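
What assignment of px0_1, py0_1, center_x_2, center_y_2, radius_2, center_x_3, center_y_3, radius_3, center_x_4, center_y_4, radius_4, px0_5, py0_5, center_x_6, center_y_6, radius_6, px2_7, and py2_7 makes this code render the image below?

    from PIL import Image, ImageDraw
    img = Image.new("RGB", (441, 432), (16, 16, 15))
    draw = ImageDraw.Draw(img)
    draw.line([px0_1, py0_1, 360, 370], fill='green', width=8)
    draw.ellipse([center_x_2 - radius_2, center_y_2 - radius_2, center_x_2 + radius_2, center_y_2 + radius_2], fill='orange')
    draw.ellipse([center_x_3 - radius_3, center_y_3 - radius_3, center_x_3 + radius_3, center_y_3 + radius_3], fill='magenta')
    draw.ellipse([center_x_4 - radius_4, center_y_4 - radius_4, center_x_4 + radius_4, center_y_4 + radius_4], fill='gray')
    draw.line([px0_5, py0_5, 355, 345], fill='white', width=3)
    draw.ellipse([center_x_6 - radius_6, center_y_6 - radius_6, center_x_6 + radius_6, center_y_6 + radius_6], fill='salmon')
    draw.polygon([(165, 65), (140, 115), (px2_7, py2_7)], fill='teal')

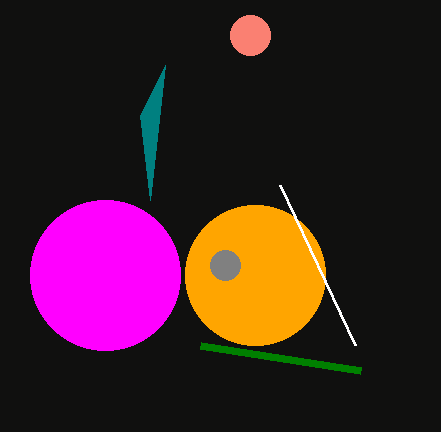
px0_1 = 200, py0_1 = 345, center_x_2 = 255, center_y_2 = 275, radius_2 = 70, center_x_3 = 105, center_y_3 = 275, radius_3 = 75, center_x_4 = 225, center_y_4 = 265, radius_4 = 15, px0_5 = 280, py0_5 = 185, center_x_6 = 250, center_y_6 = 35, radius_6 = 20, px2_7 = 150, py2_7 = 200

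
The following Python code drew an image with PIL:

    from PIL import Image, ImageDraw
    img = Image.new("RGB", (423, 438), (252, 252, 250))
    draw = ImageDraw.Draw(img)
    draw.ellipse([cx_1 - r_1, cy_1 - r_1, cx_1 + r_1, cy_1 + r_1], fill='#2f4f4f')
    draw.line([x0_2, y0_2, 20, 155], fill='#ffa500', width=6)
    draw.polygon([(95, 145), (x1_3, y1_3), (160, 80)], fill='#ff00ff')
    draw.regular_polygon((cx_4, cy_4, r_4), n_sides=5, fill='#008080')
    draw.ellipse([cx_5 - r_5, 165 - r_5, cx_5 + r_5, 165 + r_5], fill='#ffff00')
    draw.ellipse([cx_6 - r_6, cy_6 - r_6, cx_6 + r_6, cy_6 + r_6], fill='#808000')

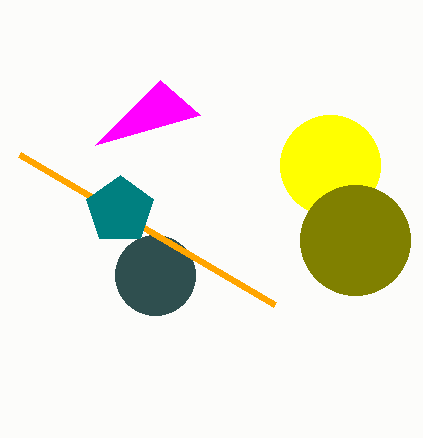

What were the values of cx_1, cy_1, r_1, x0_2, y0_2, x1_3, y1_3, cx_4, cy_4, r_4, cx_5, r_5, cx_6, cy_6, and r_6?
cx_1 = 155, cy_1 = 275, r_1 = 40, x0_2 = 275, y0_2 = 305, x1_3 = 200, y1_3 = 115, cx_4 = 120, cy_4 = 210, r_4 = 35, cx_5 = 330, r_5 = 50, cx_6 = 355, cy_6 = 240, r_6 = 55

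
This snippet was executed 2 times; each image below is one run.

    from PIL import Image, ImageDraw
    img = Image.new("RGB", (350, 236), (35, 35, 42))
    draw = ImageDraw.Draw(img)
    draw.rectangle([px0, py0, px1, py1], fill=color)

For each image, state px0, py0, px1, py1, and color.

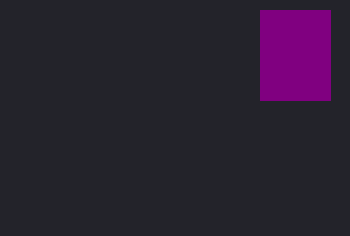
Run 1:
px0 = 260, py0 = 10, px1 = 330, py1 = 100, color = 'purple'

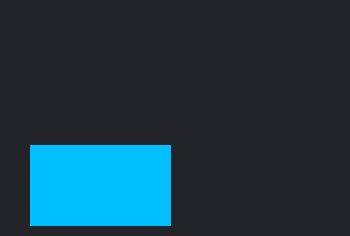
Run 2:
px0 = 30; py0 = 145; px1 = 170; py1 = 225; color = 'deepskyblue'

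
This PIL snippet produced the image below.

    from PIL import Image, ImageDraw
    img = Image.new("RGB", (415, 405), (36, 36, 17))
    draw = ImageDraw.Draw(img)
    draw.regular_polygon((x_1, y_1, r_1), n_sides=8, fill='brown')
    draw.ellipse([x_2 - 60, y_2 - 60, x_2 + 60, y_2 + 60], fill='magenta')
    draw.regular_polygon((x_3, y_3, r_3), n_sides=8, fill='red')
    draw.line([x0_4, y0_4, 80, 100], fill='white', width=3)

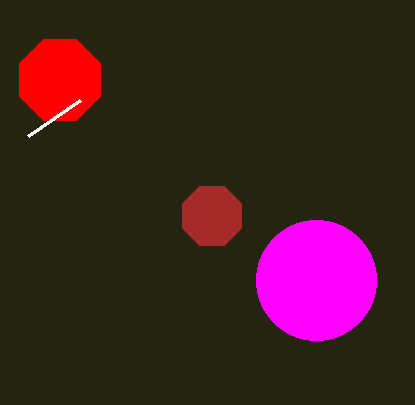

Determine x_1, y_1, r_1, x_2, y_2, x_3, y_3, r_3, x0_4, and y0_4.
x_1 = 212; y_1 = 216; r_1 = 32; x_2 = 316; y_2 = 280; x_3 = 60; y_3 = 80; r_3 = 44; x0_4 = 28; y0_4 = 136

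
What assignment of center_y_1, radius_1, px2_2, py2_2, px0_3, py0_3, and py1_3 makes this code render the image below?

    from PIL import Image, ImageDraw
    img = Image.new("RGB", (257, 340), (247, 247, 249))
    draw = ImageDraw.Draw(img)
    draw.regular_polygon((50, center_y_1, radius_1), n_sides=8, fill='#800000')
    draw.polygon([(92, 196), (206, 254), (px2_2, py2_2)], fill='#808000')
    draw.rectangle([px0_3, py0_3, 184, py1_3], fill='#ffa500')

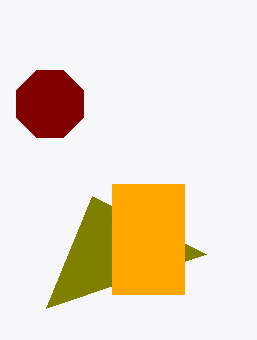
center_y_1 = 104
radius_1 = 36
px2_2 = 46
py2_2 = 308
px0_3 = 112
py0_3 = 184
py1_3 = 294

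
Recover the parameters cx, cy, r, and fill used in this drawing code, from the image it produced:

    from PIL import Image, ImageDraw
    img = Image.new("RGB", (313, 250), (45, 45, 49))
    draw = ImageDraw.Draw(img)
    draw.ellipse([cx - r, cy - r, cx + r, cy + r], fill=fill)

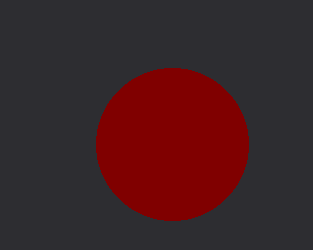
cx = 172
cy = 144
r = 76
fill = 'maroon'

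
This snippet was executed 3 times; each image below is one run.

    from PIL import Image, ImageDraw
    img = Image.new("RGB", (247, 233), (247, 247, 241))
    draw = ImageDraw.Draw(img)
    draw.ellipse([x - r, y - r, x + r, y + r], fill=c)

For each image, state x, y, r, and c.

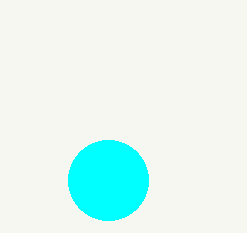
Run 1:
x = 108; y = 180; r = 40; c = 'cyan'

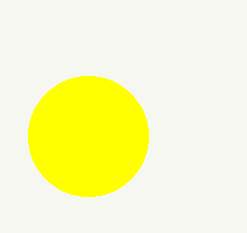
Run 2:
x = 88, y = 136, r = 60, c = 'yellow'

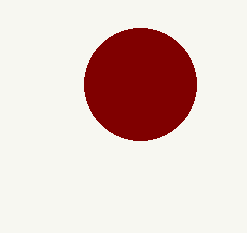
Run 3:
x = 140; y = 84; r = 56; c = 'maroon'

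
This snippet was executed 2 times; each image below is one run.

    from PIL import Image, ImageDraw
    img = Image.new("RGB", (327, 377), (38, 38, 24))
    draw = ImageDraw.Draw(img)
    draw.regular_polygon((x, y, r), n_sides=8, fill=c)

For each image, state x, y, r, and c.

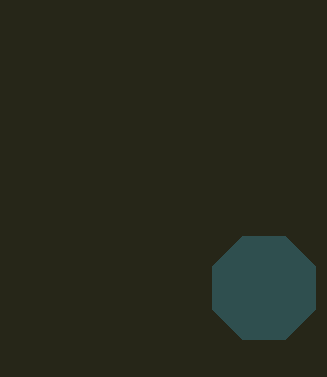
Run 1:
x = 264; y = 288; r = 56; c = 'darkslategray'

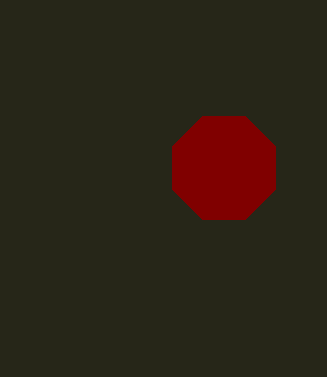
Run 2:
x = 224
y = 168
r = 56
c = 'maroon'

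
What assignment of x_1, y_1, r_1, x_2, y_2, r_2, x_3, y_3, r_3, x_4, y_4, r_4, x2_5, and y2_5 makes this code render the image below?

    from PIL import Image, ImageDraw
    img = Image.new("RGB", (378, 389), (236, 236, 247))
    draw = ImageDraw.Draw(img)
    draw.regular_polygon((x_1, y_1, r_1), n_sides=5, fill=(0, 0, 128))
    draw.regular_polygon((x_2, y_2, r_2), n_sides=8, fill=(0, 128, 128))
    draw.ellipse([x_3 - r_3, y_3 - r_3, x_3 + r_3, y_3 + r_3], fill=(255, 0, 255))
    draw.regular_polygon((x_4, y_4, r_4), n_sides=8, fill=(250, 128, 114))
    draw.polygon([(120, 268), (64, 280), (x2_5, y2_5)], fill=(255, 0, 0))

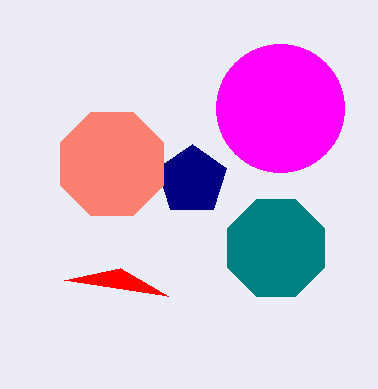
x_1 = 192, y_1 = 180, r_1 = 36, x_2 = 276, y_2 = 248, r_2 = 52, x_3 = 280, y_3 = 108, r_3 = 64, x_4 = 112, y_4 = 164, r_4 = 56, x2_5 = 168, y2_5 = 296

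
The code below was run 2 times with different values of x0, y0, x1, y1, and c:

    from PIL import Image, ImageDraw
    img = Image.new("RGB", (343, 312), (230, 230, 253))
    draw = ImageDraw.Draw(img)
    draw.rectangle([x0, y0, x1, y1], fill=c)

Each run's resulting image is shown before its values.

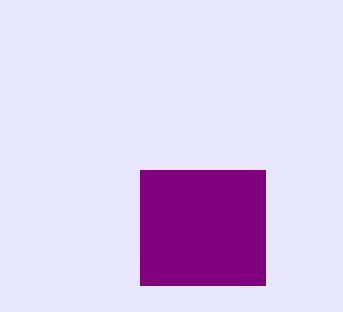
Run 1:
x0 = 140
y0 = 170
x1 = 265
y1 = 285
c = 'purple'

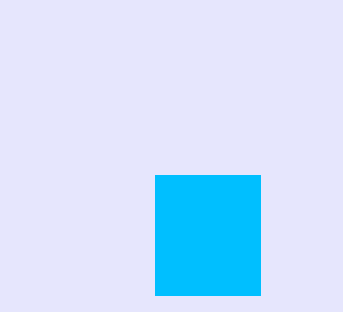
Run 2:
x0 = 155, y0 = 175, x1 = 260, y1 = 295, c = 'deepskyblue'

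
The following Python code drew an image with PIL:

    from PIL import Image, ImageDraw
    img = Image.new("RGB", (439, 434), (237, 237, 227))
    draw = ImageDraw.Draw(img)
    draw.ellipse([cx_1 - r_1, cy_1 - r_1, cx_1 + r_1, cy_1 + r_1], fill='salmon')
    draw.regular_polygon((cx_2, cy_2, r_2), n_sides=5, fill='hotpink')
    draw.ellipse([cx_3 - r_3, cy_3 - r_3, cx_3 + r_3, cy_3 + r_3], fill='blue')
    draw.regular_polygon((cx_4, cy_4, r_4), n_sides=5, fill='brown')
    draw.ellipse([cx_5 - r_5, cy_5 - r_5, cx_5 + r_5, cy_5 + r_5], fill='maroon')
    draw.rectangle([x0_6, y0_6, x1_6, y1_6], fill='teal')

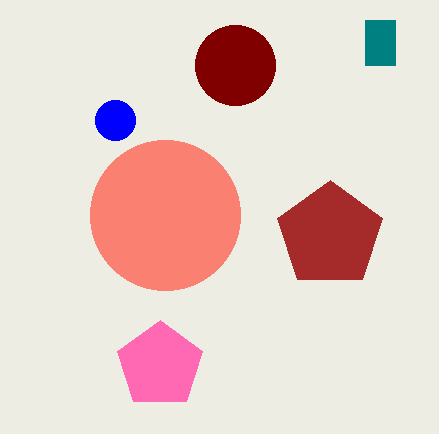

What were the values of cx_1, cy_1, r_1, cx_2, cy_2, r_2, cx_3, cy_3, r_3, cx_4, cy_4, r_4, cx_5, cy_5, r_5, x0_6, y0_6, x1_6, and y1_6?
cx_1 = 165; cy_1 = 215; r_1 = 75; cx_2 = 160; cy_2 = 365; r_2 = 45; cx_3 = 115; cy_3 = 120; r_3 = 20; cx_4 = 330; cy_4 = 235; r_4 = 55; cx_5 = 235; cy_5 = 65; r_5 = 40; x0_6 = 365; y0_6 = 20; x1_6 = 395; y1_6 = 65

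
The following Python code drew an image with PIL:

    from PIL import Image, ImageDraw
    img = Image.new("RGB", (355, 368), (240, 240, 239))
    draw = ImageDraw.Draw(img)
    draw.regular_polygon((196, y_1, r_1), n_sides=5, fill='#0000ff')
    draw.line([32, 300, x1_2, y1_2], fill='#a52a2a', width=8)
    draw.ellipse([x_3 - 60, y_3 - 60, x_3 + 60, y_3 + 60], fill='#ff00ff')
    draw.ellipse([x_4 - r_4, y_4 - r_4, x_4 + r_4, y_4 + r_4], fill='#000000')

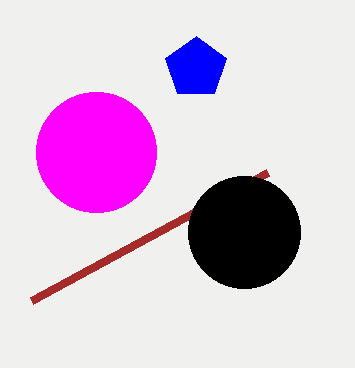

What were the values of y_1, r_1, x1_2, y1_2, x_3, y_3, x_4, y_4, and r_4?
y_1 = 68
r_1 = 32
x1_2 = 268
y1_2 = 172
x_3 = 96
y_3 = 152
x_4 = 244
y_4 = 232
r_4 = 56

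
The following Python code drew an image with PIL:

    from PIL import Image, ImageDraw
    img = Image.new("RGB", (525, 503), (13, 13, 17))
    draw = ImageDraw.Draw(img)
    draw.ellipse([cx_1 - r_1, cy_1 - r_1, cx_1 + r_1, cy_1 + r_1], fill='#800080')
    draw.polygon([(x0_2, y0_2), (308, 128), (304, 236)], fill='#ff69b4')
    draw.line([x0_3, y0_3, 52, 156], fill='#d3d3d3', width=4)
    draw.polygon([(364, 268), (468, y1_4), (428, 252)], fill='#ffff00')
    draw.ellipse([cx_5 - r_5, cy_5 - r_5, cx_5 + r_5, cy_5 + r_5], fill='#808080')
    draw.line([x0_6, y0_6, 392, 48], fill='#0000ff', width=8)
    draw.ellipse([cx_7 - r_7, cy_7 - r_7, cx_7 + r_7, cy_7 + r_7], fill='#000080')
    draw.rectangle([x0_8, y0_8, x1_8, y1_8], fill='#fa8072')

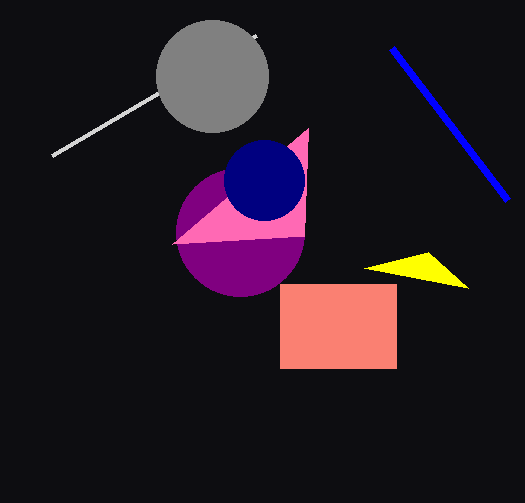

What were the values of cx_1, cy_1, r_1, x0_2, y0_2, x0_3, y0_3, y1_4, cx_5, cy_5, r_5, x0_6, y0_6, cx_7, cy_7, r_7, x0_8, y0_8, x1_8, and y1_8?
cx_1 = 240, cy_1 = 232, r_1 = 64, x0_2 = 172, y0_2 = 244, x0_3 = 256, y0_3 = 36, y1_4 = 288, cx_5 = 212, cy_5 = 76, r_5 = 56, x0_6 = 508, y0_6 = 200, cx_7 = 264, cy_7 = 180, r_7 = 40, x0_8 = 280, y0_8 = 284, x1_8 = 396, y1_8 = 368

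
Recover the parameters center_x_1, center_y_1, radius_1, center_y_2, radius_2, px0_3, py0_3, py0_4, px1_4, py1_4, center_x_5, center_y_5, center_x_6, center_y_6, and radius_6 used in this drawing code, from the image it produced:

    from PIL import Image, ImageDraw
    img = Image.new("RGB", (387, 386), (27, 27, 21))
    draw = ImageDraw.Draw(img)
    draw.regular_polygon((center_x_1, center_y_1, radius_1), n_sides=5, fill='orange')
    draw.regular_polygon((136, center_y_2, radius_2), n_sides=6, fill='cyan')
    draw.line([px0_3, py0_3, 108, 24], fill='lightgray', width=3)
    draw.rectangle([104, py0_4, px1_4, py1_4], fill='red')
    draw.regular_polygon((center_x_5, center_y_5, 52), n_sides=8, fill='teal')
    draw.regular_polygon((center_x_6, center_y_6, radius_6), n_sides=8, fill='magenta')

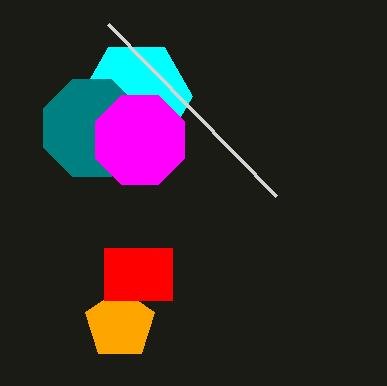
center_x_1 = 120
center_y_1 = 324
radius_1 = 36
center_y_2 = 96
radius_2 = 56
px0_3 = 276
py0_3 = 196
py0_4 = 248
px1_4 = 172
py1_4 = 300
center_x_5 = 92
center_y_5 = 128
center_x_6 = 140
center_y_6 = 140
radius_6 = 48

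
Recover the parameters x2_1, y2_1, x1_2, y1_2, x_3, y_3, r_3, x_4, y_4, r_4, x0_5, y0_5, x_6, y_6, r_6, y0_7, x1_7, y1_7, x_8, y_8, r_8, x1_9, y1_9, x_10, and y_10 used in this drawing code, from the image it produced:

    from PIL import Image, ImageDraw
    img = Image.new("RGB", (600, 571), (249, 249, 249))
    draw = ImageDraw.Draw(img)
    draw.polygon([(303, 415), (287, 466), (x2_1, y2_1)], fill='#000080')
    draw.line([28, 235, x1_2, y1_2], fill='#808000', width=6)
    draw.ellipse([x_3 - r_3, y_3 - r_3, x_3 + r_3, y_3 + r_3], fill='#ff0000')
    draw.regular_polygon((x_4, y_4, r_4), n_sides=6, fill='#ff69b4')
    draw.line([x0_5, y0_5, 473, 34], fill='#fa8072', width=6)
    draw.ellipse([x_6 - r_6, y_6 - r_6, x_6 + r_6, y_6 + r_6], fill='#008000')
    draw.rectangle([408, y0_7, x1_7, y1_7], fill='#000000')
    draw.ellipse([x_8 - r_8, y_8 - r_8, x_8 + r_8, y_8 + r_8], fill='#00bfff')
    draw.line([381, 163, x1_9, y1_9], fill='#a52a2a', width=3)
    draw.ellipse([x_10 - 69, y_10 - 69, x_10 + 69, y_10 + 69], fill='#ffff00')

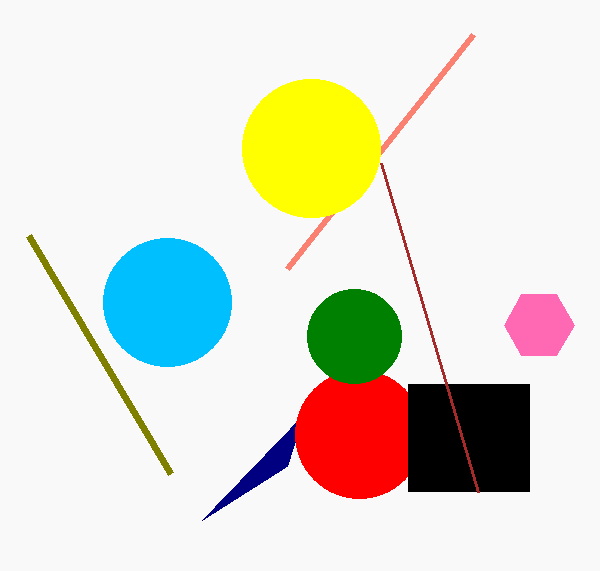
x2_1 = 202
y2_1 = 520
x1_2 = 170
y1_2 = 473
x_3 = 359
y_3 = 434
r_3 = 64
x_4 = 539
y_4 = 325
r_4 = 35
x0_5 = 287
y0_5 = 268
x_6 = 354
y_6 = 336
r_6 = 47
y0_7 = 384
x1_7 = 529
y1_7 = 491
x_8 = 167
y_8 = 302
r_8 = 64
x1_9 = 478
y1_9 = 492
x_10 = 311
y_10 = 148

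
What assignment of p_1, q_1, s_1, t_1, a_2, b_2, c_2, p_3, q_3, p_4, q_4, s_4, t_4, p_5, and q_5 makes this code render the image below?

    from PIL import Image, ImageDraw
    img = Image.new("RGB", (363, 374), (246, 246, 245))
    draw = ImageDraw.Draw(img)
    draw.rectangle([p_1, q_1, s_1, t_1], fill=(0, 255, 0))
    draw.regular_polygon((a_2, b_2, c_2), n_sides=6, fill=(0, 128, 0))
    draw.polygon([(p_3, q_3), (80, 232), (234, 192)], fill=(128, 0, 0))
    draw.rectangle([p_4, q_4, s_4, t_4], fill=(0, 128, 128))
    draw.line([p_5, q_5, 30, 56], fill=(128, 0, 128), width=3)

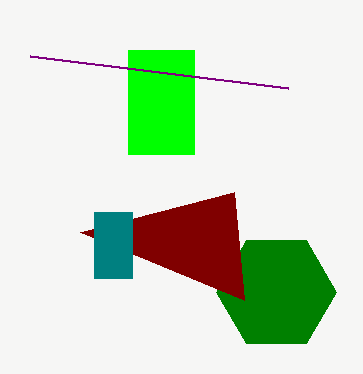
p_1 = 128; q_1 = 50; s_1 = 194; t_1 = 154; a_2 = 276; b_2 = 292; c_2 = 60; p_3 = 244; q_3 = 300; p_4 = 94; q_4 = 212; s_4 = 132; t_4 = 278; p_5 = 288; q_5 = 88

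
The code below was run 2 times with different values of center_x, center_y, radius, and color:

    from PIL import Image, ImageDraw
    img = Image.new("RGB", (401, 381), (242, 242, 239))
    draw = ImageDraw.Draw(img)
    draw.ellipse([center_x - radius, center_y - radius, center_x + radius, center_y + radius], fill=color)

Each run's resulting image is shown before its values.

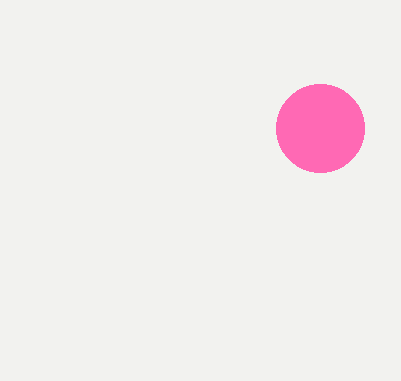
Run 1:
center_x = 320
center_y = 128
radius = 44
color = 'hotpink'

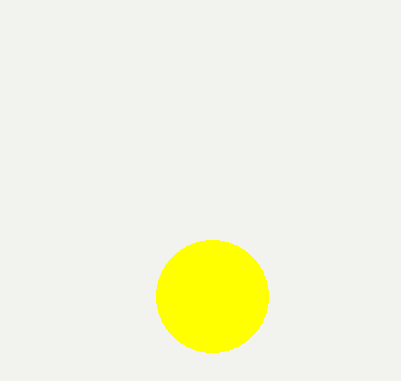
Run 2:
center_x = 212; center_y = 296; radius = 56; color = 'yellow'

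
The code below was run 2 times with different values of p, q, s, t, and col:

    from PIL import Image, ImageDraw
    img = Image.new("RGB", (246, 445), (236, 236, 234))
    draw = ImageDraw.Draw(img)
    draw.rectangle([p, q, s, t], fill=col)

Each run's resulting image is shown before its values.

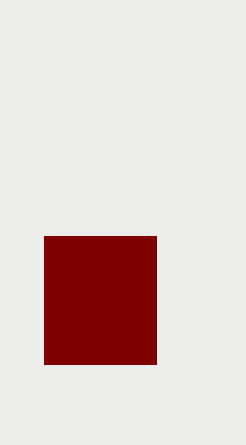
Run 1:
p = 44, q = 236, s = 156, t = 364, col = 'maroon'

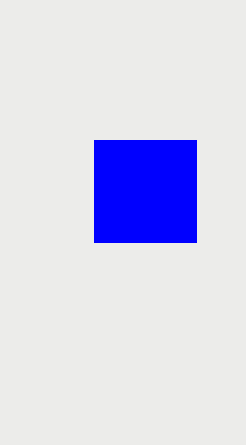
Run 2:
p = 94, q = 140, s = 196, t = 242, col = 'blue'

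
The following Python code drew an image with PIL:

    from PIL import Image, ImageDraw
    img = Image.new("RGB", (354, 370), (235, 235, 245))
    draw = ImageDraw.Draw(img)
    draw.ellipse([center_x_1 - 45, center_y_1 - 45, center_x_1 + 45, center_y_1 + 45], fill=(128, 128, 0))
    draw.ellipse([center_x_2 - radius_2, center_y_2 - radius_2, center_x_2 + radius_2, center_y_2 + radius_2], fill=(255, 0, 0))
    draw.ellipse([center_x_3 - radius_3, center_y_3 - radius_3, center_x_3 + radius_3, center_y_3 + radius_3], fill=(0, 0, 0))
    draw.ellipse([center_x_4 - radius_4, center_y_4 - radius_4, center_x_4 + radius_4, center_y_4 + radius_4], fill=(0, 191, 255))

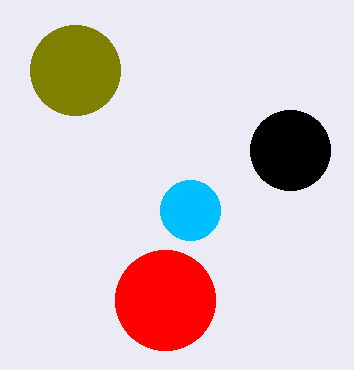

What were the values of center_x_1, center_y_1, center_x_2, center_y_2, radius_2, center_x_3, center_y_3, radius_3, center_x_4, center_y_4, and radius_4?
center_x_1 = 75
center_y_1 = 70
center_x_2 = 165
center_y_2 = 300
radius_2 = 50
center_x_3 = 290
center_y_3 = 150
radius_3 = 40
center_x_4 = 190
center_y_4 = 210
radius_4 = 30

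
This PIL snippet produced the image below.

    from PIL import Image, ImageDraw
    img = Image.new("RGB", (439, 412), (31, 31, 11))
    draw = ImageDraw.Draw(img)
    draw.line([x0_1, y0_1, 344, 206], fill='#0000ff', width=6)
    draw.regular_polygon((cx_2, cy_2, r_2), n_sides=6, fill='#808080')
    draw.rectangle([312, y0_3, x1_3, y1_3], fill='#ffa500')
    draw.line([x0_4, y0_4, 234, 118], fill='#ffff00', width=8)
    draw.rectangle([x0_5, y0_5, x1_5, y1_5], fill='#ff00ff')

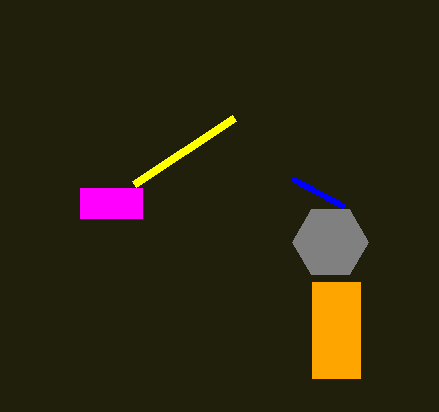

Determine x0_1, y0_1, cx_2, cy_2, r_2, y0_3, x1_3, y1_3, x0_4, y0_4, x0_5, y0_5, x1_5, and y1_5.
x0_1 = 292; y0_1 = 178; cx_2 = 330; cy_2 = 242; r_2 = 38; y0_3 = 282; x1_3 = 360; y1_3 = 378; x0_4 = 134; y0_4 = 184; x0_5 = 80; y0_5 = 188; x1_5 = 142; y1_5 = 218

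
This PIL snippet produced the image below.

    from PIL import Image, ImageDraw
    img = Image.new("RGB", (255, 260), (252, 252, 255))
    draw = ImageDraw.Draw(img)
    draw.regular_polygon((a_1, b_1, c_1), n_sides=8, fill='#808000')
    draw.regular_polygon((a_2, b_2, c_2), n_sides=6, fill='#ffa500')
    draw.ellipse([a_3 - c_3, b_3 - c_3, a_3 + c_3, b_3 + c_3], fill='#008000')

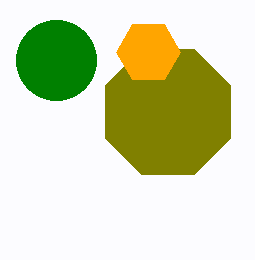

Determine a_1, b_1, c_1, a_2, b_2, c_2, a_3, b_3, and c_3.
a_1 = 168, b_1 = 112, c_1 = 68, a_2 = 148, b_2 = 52, c_2 = 32, a_3 = 56, b_3 = 60, c_3 = 40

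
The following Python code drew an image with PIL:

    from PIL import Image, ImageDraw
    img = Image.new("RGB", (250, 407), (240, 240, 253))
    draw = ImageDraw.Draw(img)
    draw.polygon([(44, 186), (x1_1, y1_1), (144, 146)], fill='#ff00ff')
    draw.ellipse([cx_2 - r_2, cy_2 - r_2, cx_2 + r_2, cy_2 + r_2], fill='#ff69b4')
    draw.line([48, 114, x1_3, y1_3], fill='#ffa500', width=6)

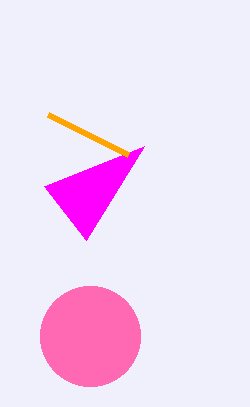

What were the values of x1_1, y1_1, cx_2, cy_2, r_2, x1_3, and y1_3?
x1_1 = 86; y1_1 = 240; cx_2 = 90; cy_2 = 336; r_2 = 50; x1_3 = 128; y1_3 = 154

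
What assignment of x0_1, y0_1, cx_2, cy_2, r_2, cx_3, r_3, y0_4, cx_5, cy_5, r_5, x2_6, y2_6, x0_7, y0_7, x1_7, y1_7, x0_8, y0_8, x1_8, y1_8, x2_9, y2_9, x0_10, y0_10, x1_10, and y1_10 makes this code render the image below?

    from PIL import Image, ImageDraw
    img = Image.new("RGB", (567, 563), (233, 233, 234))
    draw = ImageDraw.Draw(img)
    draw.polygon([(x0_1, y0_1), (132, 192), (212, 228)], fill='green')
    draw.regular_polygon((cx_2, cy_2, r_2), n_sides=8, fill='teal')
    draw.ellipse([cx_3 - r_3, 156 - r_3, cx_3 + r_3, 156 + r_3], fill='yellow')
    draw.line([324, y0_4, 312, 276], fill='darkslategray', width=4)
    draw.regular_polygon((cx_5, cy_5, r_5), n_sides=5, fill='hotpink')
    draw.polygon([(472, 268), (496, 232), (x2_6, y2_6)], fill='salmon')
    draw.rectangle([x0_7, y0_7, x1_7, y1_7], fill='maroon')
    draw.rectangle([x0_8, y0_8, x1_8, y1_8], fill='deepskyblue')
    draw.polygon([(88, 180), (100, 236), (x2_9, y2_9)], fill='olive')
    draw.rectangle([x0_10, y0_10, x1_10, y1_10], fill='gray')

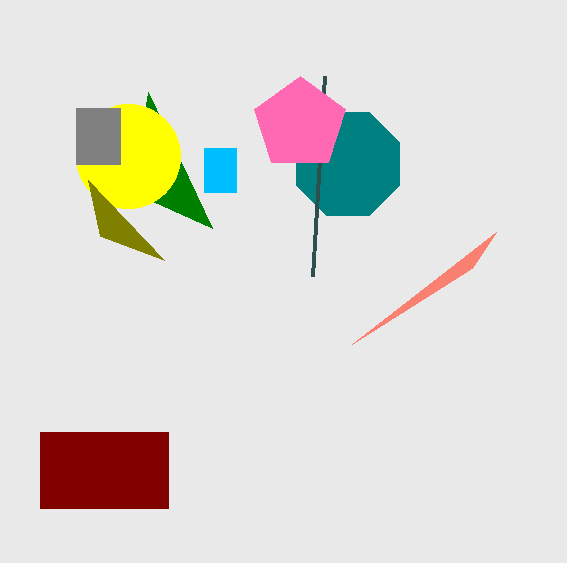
x0_1 = 148
y0_1 = 92
cx_2 = 348
cy_2 = 164
r_2 = 56
cx_3 = 128
r_3 = 52
y0_4 = 76
cx_5 = 300
cy_5 = 124
r_5 = 48
x2_6 = 352
y2_6 = 344
x0_7 = 40
y0_7 = 432
x1_7 = 168
y1_7 = 508
x0_8 = 204
y0_8 = 148
x1_8 = 236
y1_8 = 192
x2_9 = 164
y2_9 = 260
x0_10 = 76
y0_10 = 108
x1_10 = 120
y1_10 = 164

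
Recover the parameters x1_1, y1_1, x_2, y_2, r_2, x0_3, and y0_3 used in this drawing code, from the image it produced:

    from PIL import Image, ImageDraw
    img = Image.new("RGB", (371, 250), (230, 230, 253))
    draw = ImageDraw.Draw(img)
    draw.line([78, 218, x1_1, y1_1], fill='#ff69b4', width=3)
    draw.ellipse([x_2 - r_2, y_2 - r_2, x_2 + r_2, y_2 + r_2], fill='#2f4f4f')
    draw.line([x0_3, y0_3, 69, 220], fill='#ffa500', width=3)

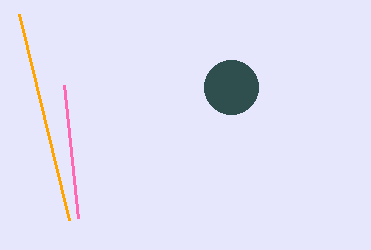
x1_1 = 64; y1_1 = 85; x_2 = 231; y_2 = 87; r_2 = 27; x0_3 = 19; y0_3 = 14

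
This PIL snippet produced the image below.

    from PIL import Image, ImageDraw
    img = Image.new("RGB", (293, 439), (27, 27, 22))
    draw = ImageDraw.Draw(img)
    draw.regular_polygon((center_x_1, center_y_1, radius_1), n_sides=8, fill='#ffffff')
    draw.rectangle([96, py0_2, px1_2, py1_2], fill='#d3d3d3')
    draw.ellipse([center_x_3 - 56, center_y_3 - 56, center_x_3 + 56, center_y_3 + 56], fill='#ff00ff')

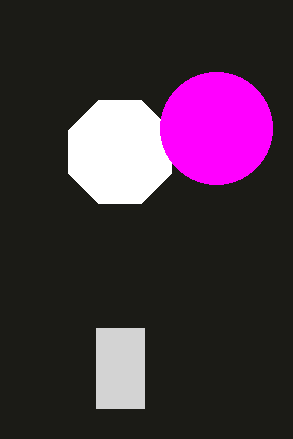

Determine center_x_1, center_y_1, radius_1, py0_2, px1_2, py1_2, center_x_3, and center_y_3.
center_x_1 = 120, center_y_1 = 152, radius_1 = 56, py0_2 = 328, px1_2 = 144, py1_2 = 408, center_x_3 = 216, center_y_3 = 128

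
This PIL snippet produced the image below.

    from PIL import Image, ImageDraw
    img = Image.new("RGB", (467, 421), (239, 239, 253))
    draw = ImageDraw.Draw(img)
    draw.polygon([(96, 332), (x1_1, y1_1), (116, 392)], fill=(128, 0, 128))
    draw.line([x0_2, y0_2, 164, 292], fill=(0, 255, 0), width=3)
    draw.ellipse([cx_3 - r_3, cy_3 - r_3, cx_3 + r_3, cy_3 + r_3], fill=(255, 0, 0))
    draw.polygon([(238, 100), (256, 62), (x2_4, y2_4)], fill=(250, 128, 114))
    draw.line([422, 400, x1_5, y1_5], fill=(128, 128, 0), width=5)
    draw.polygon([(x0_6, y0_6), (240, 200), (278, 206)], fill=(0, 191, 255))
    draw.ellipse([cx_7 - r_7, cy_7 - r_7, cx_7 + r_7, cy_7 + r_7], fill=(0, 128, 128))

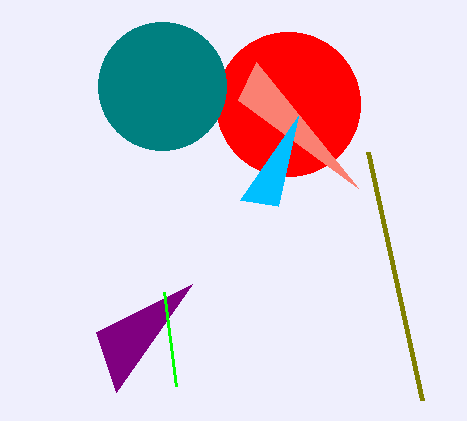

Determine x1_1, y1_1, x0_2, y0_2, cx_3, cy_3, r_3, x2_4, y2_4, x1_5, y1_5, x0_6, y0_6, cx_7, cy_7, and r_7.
x1_1 = 192, y1_1 = 284, x0_2 = 176, y0_2 = 386, cx_3 = 288, cy_3 = 104, r_3 = 72, x2_4 = 358, y2_4 = 188, x1_5 = 368, y1_5 = 152, x0_6 = 298, y0_6 = 116, cx_7 = 162, cy_7 = 86, r_7 = 64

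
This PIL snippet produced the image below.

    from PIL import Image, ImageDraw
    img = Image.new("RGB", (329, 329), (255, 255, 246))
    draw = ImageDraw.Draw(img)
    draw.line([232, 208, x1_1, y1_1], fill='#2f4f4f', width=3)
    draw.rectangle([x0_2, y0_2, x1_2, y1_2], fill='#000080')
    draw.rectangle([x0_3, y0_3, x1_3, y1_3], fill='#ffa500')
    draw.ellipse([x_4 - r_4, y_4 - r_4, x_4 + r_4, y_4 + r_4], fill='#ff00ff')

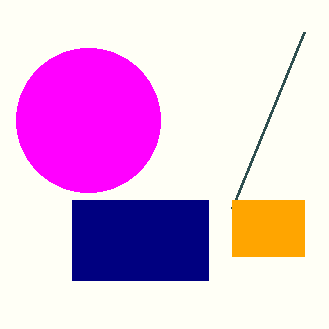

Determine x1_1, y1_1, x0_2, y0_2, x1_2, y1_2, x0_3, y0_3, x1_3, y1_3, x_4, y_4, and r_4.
x1_1 = 304
y1_1 = 32
x0_2 = 72
y0_2 = 200
x1_2 = 208
y1_2 = 280
x0_3 = 232
y0_3 = 200
x1_3 = 304
y1_3 = 256
x_4 = 88
y_4 = 120
r_4 = 72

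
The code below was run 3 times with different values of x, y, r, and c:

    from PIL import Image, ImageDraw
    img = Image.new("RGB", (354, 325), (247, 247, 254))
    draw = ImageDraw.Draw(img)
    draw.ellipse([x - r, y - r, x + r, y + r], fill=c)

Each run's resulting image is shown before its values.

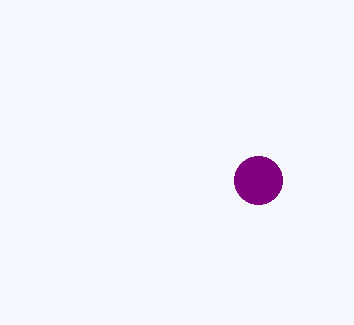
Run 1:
x = 258, y = 180, r = 24, c = 'purple'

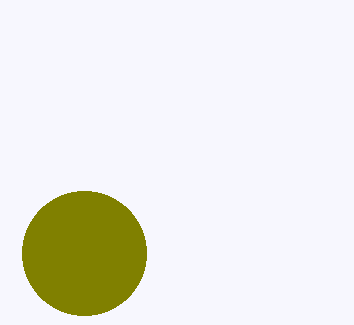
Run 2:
x = 84, y = 253, r = 62, c = 'olive'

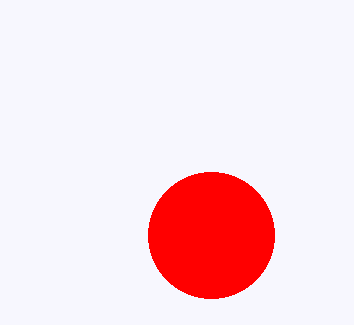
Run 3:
x = 211, y = 235, r = 63, c = 'red'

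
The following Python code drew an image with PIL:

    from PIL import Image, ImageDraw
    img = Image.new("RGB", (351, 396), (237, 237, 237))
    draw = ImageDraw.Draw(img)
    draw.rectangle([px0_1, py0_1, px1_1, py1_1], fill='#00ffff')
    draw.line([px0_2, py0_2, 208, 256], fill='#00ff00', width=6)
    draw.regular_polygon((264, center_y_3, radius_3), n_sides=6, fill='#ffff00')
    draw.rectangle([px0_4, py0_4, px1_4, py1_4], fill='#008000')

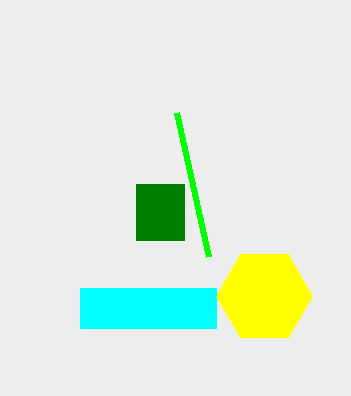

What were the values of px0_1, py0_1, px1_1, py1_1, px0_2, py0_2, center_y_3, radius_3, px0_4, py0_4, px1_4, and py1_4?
px0_1 = 80; py0_1 = 288; px1_1 = 216; py1_1 = 328; px0_2 = 176; py0_2 = 112; center_y_3 = 296; radius_3 = 48; px0_4 = 136; py0_4 = 184; px1_4 = 184; py1_4 = 240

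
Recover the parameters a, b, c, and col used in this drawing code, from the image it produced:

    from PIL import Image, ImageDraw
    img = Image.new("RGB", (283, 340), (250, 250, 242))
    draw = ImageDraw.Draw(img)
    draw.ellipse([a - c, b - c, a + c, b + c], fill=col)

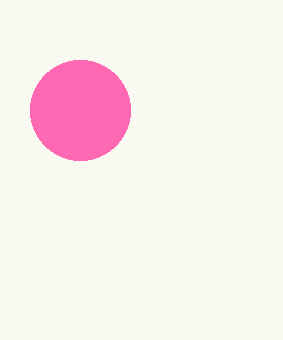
a = 80; b = 110; c = 50; col = 'hotpink'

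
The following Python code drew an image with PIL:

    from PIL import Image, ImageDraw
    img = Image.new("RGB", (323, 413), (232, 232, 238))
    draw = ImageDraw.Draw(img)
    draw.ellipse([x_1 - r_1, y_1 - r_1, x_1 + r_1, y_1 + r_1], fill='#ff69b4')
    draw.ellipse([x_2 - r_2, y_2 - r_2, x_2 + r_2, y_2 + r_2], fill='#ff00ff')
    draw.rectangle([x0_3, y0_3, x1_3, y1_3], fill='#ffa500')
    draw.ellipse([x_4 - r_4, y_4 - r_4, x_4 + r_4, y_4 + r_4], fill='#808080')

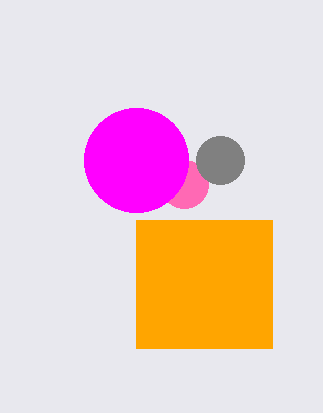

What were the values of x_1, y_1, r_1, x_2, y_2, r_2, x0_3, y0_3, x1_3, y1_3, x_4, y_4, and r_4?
x_1 = 184, y_1 = 184, r_1 = 24, x_2 = 136, y_2 = 160, r_2 = 52, x0_3 = 136, y0_3 = 220, x1_3 = 272, y1_3 = 348, x_4 = 220, y_4 = 160, r_4 = 24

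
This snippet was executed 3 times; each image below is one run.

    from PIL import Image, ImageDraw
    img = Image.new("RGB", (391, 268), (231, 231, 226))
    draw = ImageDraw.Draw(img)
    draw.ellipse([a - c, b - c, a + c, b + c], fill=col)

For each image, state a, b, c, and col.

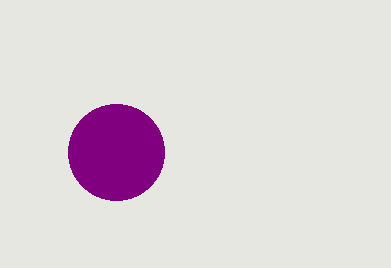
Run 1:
a = 116
b = 152
c = 48
col = 'purple'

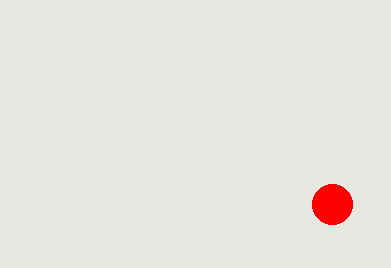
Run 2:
a = 332, b = 204, c = 20, col = 'red'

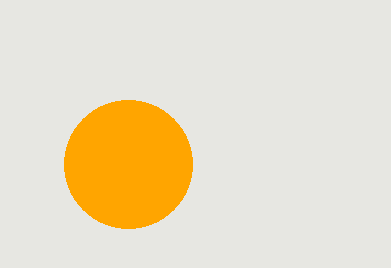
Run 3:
a = 128, b = 164, c = 64, col = 'orange'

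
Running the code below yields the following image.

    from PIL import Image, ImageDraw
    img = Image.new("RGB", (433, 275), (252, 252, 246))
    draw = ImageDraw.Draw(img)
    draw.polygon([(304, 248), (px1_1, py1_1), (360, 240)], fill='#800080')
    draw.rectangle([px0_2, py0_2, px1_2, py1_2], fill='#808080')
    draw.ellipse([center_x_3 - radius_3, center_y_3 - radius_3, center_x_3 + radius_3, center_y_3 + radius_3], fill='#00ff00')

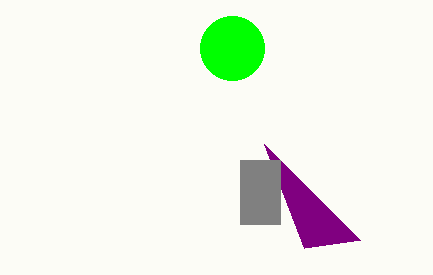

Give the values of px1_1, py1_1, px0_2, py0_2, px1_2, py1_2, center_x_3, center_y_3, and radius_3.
px1_1 = 264, py1_1 = 144, px0_2 = 240, py0_2 = 160, px1_2 = 280, py1_2 = 224, center_x_3 = 232, center_y_3 = 48, radius_3 = 32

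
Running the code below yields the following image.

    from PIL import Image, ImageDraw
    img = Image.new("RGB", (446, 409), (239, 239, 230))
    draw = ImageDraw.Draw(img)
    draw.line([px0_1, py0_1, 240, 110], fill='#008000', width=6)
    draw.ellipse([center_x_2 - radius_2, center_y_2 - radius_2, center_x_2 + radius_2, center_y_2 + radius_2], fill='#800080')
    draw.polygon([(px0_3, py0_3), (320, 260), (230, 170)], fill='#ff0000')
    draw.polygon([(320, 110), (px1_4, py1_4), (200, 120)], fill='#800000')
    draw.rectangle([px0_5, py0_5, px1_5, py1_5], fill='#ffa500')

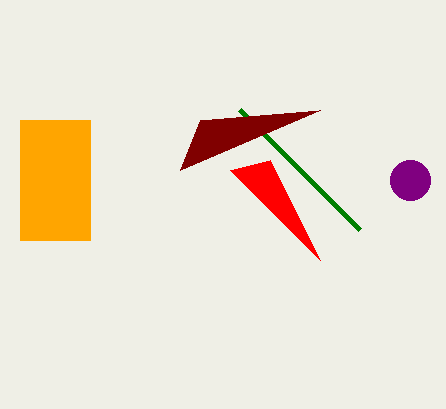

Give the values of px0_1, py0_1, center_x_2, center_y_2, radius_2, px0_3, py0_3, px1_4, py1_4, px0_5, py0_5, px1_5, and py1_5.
px0_1 = 360; py0_1 = 230; center_x_2 = 410; center_y_2 = 180; radius_2 = 20; px0_3 = 270; py0_3 = 160; px1_4 = 180; py1_4 = 170; px0_5 = 20; py0_5 = 120; px1_5 = 90; py1_5 = 240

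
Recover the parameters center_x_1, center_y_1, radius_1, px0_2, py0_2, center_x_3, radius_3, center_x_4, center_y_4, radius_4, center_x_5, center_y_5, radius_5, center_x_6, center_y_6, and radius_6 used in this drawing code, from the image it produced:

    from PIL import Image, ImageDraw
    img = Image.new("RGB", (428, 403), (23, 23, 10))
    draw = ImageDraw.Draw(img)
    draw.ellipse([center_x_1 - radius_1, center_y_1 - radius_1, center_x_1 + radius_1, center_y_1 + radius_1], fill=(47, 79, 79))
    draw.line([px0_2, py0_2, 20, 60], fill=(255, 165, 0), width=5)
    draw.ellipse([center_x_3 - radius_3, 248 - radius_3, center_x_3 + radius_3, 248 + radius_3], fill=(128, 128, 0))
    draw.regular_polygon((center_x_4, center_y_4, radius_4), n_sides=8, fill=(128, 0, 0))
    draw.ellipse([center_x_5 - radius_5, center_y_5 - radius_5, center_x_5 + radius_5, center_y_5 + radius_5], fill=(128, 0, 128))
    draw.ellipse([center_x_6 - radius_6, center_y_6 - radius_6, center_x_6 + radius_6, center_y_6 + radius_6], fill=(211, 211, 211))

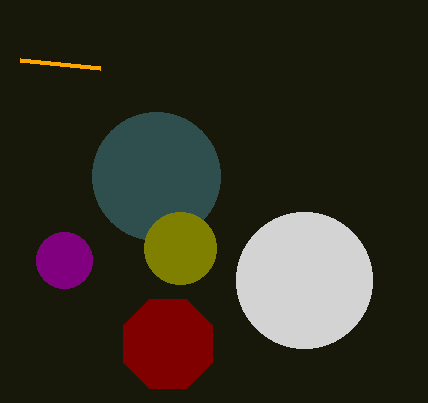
center_x_1 = 156
center_y_1 = 176
radius_1 = 64
px0_2 = 100
py0_2 = 68
center_x_3 = 180
radius_3 = 36
center_x_4 = 168
center_y_4 = 344
radius_4 = 48
center_x_5 = 64
center_y_5 = 260
radius_5 = 28
center_x_6 = 304
center_y_6 = 280
radius_6 = 68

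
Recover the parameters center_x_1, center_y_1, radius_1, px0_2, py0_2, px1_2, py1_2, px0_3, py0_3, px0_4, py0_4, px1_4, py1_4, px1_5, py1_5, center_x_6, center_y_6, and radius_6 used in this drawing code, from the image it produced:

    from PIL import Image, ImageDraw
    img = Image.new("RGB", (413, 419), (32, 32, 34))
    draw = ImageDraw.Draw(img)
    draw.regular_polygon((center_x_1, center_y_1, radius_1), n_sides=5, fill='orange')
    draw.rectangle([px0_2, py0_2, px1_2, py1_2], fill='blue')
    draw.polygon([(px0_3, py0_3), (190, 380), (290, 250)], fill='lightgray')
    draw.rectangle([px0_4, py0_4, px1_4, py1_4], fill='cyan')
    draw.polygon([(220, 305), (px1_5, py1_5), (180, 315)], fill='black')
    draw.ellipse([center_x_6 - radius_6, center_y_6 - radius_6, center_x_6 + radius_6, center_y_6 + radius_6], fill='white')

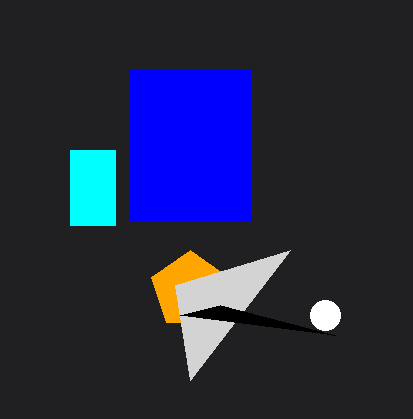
center_x_1 = 190, center_y_1 = 290, radius_1 = 40, px0_2 = 130, py0_2 = 70, px1_2 = 250, py1_2 = 220, px0_3 = 175, py0_3 = 285, px0_4 = 70, py0_4 = 150, px1_4 = 115, py1_4 = 225, px1_5 = 335, py1_5 = 335, center_x_6 = 325, center_y_6 = 315, radius_6 = 15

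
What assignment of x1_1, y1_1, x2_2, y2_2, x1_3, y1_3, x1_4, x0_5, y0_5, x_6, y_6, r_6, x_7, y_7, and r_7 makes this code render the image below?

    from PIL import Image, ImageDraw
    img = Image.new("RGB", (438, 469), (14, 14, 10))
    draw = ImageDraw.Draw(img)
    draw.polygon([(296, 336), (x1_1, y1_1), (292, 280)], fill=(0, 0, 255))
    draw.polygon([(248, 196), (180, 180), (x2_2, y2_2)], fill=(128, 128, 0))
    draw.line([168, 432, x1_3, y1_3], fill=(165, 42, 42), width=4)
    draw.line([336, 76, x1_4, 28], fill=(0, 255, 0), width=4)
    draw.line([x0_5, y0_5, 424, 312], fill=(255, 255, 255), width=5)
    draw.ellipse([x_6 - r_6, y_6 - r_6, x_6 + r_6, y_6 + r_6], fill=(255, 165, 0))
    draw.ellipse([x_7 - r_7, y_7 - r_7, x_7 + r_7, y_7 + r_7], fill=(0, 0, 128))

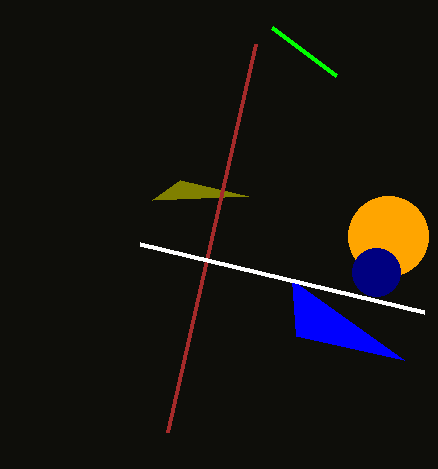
x1_1 = 404, y1_1 = 360, x2_2 = 152, y2_2 = 200, x1_3 = 256, y1_3 = 44, x1_4 = 272, x0_5 = 140, y0_5 = 244, x_6 = 388, y_6 = 236, r_6 = 40, x_7 = 376, y_7 = 272, r_7 = 24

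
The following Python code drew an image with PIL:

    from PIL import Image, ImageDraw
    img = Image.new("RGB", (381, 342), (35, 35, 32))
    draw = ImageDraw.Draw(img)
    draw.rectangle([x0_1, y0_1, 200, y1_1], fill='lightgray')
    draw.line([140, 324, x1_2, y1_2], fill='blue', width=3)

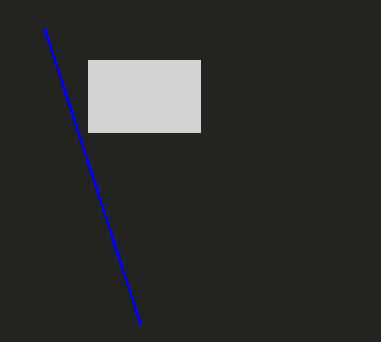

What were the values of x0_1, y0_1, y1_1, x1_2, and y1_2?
x0_1 = 88, y0_1 = 60, y1_1 = 132, x1_2 = 44, y1_2 = 28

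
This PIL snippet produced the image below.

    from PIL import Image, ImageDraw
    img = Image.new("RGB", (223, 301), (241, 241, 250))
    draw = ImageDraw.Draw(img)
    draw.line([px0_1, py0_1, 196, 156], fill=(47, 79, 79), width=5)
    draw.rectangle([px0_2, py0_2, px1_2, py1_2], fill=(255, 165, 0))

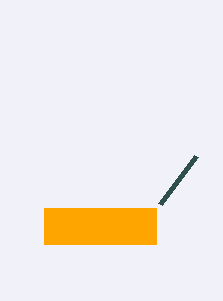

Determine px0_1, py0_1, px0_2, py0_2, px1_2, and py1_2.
px0_1 = 160; py0_1 = 204; px0_2 = 44; py0_2 = 208; px1_2 = 156; py1_2 = 244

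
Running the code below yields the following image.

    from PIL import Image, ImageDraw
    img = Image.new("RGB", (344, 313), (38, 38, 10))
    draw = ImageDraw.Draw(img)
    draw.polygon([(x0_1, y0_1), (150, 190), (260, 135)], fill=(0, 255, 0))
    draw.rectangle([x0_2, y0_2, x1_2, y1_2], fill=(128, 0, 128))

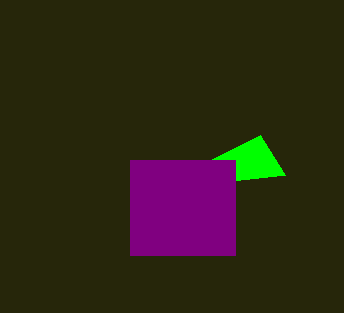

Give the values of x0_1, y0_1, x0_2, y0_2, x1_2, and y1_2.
x0_1 = 285; y0_1 = 175; x0_2 = 130; y0_2 = 160; x1_2 = 235; y1_2 = 255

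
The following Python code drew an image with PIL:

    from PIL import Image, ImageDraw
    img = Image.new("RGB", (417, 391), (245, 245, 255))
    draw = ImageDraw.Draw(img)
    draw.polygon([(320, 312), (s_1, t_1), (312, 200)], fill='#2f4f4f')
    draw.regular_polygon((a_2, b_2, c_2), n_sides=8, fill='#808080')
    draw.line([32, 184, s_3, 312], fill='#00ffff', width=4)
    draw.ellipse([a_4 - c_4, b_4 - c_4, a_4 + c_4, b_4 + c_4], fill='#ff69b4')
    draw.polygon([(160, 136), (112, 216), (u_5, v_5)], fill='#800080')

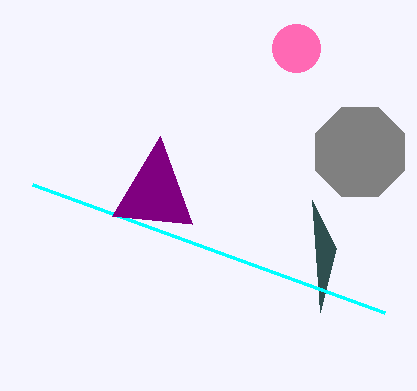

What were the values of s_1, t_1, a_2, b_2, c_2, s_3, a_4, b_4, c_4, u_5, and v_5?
s_1 = 336, t_1 = 248, a_2 = 360, b_2 = 152, c_2 = 48, s_3 = 384, a_4 = 296, b_4 = 48, c_4 = 24, u_5 = 192, v_5 = 224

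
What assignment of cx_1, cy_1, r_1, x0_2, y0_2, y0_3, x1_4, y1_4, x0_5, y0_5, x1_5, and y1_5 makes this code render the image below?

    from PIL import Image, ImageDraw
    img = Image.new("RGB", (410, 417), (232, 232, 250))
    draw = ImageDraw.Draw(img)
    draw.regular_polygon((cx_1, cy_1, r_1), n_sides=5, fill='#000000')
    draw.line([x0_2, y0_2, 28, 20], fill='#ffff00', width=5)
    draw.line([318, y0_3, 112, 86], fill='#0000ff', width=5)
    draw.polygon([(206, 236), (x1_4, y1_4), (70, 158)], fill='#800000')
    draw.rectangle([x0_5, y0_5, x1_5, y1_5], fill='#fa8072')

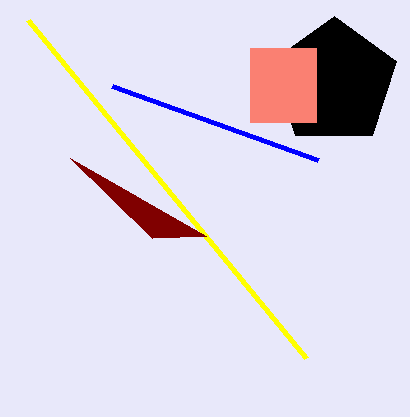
cx_1 = 334, cy_1 = 82, r_1 = 66, x0_2 = 306, y0_2 = 358, y0_3 = 160, x1_4 = 152, y1_4 = 238, x0_5 = 250, y0_5 = 48, x1_5 = 316, y1_5 = 122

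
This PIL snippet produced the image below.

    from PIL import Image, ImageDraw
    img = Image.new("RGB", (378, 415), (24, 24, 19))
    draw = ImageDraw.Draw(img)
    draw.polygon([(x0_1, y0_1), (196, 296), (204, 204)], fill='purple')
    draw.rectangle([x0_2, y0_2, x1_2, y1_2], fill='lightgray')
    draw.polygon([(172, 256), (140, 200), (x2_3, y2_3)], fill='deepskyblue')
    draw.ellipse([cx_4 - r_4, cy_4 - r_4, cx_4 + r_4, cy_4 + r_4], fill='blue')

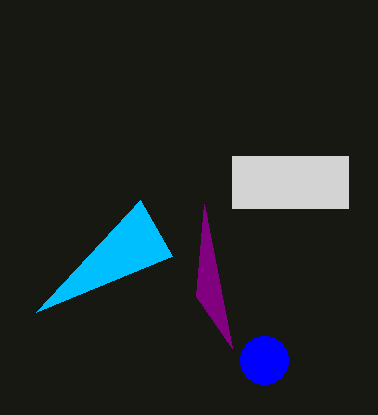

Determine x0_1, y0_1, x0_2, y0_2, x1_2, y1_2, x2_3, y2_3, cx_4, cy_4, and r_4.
x0_1 = 232, y0_1 = 348, x0_2 = 232, y0_2 = 156, x1_2 = 348, y1_2 = 208, x2_3 = 36, y2_3 = 312, cx_4 = 264, cy_4 = 360, r_4 = 24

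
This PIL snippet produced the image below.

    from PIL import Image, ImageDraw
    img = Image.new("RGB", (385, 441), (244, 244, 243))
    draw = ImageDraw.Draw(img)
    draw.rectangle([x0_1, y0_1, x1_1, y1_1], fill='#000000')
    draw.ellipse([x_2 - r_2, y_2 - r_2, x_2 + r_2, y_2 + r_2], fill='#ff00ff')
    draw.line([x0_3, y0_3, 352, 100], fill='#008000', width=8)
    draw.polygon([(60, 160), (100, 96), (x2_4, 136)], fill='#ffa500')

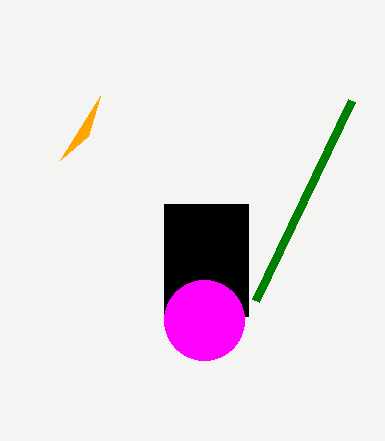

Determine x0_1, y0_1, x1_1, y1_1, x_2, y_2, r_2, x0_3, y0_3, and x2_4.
x0_1 = 164
y0_1 = 204
x1_1 = 248
y1_1 = 316
x_2 = 204
y_2 = 320
r_2 = 40
x0_3 = 256
y0_3 = 300
x2_4 = 88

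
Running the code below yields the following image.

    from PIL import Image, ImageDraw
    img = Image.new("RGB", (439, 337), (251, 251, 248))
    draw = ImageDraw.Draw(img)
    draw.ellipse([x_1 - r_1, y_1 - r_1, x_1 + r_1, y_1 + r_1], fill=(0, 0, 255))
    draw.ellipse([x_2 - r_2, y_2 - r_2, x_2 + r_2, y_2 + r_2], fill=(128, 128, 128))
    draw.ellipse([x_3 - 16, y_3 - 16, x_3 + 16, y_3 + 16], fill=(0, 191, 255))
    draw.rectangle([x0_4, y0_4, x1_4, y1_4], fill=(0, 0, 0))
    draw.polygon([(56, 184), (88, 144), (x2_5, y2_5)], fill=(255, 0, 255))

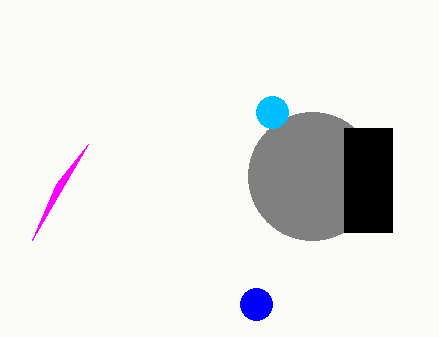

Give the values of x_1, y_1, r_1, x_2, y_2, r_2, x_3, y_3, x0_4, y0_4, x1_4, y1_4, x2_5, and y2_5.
x_1 = 256; y_1 = 304; r_1 = 16; x_2 = 312; y_2 = 176; r_2 = 64; x_3 = 272; y_3 = 112; x0_4 = 344; y0_4 = 128; x1_4 = 392; y1_4 = 232; x2_5 = 32; y2_5 = 240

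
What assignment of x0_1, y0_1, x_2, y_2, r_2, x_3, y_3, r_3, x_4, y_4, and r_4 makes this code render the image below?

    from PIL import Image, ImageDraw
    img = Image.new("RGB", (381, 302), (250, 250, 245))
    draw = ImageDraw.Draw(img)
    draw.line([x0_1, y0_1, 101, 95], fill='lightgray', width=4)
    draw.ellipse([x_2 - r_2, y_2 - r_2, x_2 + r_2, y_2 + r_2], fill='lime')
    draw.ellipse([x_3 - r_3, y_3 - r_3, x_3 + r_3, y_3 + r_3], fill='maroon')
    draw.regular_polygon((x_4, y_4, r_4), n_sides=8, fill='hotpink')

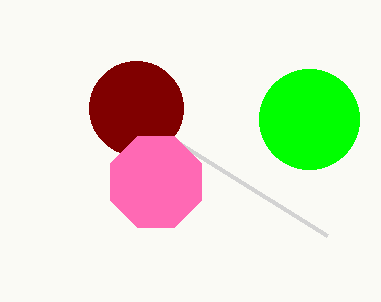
x0_1 = 327, y0_1 = 236, x_2 = 309, y_2 = 119, r_2 = 50, x_3 = 136, y_3 = 108, r_3 = 47, x_4 = 156, y_4 = 182, r_4 = 49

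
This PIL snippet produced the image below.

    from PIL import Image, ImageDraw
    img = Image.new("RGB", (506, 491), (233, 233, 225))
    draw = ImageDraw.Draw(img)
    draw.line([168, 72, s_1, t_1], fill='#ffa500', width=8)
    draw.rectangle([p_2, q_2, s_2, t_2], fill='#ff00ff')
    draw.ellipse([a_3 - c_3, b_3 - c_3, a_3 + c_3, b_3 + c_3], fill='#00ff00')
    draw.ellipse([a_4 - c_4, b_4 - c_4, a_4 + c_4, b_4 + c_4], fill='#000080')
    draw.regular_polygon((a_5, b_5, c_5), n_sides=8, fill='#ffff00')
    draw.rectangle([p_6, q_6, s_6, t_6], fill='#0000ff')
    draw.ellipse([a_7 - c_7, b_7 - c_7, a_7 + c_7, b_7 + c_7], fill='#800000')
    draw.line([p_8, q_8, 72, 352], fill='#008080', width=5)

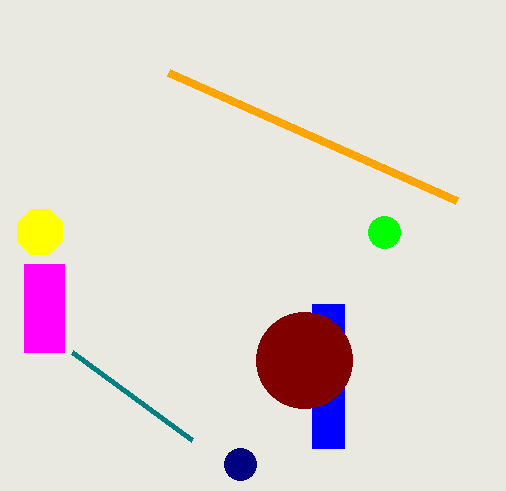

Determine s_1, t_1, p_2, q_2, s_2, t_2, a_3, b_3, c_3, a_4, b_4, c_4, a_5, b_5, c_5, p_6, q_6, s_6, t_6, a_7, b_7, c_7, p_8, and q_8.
s_1 = 456
t_1 = 200
p_2 = 24
q_2 = 264
s_2 = 64
t_2 = 352
a_3 = 384
b_3 = 232
c_3 = 16
a_4 = 240
b_4 = 464
c_4 = 16
a_5 = 40
b_5 = 232
c_5 = 24
p_6 = 312
q_6 = 304
s_6 = 344
t_6 = 448
a_7 = 304
b_7 = 360
c_7 = 48
p_8 = 192
q_8 = 440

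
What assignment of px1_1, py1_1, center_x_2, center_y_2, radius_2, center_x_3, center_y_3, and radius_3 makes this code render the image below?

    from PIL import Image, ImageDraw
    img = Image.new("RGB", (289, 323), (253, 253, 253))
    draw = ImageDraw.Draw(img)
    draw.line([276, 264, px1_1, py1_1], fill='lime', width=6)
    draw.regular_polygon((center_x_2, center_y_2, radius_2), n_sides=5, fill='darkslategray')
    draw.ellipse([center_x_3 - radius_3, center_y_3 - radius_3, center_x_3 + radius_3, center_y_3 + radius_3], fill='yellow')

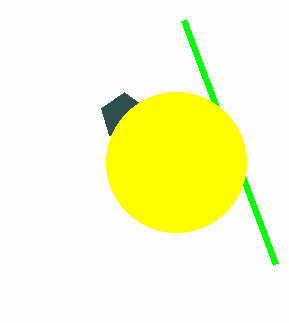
px1_1 = 184; py1_1 = 20; center_x_2 = 124; center_y_2 = 116; radius_2 = 24; center_x_3 = 176; center_y_3 = 162; radius_3 = 70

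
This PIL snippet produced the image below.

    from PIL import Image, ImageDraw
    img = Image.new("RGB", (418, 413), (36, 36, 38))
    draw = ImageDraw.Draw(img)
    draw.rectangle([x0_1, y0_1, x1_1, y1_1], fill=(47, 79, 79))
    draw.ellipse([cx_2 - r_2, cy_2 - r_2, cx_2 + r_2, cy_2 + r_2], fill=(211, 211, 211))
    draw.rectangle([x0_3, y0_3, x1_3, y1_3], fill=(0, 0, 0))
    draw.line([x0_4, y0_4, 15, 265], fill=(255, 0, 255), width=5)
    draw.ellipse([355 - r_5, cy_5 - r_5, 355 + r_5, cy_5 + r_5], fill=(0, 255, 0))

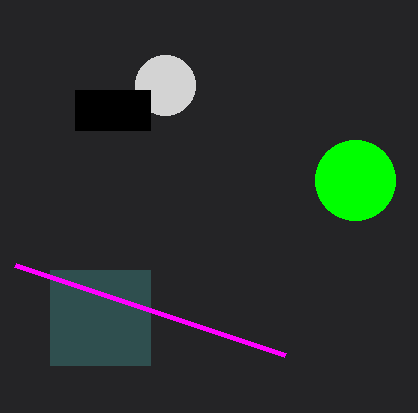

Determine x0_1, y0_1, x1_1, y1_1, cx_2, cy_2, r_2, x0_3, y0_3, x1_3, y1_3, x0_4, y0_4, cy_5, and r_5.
x0_1 = 50; y0_1 = 270; x1_1 = 150; y1_1 = 365; cx_2 = 165; cy_2 = 85; r_2 = 30; x0_3 = 75; y0_3 = 90; x1_3 = 150; y1_3 = 130; x0_4 = 285; y0_4 = 355; cy_5 = 180; r_5 = 40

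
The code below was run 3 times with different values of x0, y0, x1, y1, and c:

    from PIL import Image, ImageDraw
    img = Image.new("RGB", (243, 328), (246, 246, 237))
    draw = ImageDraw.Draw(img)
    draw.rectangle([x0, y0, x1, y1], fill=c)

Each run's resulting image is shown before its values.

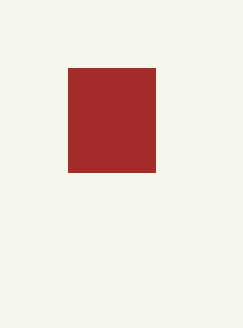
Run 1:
x0 = 68
y0 = 68
x1 = 155
y1 = 172
c = 'brown'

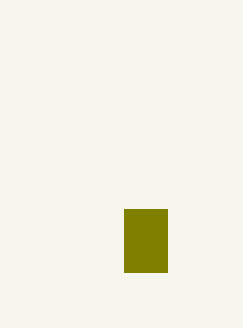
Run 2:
x0 = 124; y0 = 209; x1 = 167; y1 = 272; c = 'olive'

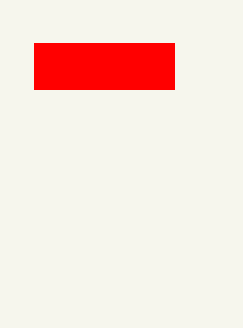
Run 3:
x0 = 34
y0 = 43
x1 = 174
y1 = 89
c = 'red'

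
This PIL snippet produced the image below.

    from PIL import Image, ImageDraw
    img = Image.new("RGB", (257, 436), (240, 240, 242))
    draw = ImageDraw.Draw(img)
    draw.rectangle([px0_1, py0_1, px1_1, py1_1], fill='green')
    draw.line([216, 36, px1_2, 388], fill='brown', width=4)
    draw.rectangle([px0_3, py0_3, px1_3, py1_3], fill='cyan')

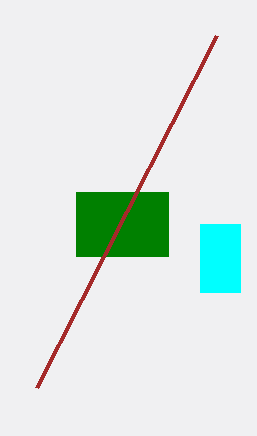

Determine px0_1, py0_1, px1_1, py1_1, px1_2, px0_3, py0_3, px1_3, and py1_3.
px0_1 = 76
py0_1 = 192
px1_1 = 168
py1_1 = 256
px1_2 = 36
px0_3 = 200
py0_3 = 224
px1_3 = 240
py1_3 = 292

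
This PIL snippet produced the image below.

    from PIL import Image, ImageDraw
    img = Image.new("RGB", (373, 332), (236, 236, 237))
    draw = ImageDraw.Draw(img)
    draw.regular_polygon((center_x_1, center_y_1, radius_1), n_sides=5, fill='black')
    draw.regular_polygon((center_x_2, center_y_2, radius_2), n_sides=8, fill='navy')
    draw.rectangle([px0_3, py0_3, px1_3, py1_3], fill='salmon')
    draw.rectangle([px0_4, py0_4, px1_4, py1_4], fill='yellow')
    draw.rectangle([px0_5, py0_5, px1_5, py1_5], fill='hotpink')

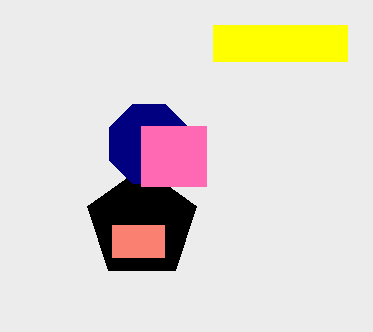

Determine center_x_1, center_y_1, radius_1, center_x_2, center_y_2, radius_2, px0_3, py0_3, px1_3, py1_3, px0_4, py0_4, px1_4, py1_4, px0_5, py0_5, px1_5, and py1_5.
center_x_1 = 142, center_y_1 = 224, radius_1 = 57, center_x_2 = 149, center_y_2 = 144, radius_2 = 43, px0_3 = 112, py0_3 = 225, px1_3 = 164, py1_3 = 257, px0_4 = 213, py0_4 = 25, px1_4 = 347, py1_4 = 61, px0_5 = 141, py0_5 = 126, px1_5 = 206, py1_5 = 186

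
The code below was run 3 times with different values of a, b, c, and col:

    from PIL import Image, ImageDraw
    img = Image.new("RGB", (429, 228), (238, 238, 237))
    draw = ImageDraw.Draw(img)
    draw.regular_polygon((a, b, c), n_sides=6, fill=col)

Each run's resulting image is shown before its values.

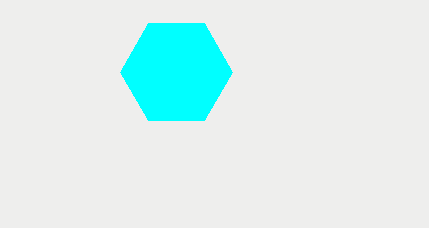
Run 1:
a = 176
b = 72
c = 56
col = 'cyan'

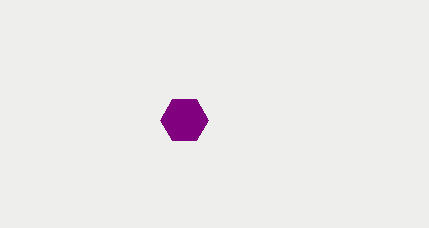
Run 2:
a = 184; b = 120; c = 24; col = 'purple'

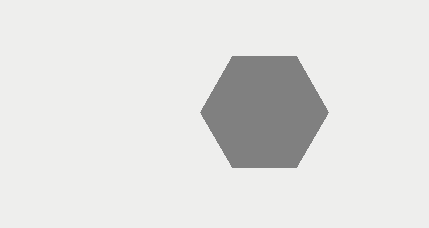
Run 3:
a = 264; b = 112; c = 64; col = 'gray'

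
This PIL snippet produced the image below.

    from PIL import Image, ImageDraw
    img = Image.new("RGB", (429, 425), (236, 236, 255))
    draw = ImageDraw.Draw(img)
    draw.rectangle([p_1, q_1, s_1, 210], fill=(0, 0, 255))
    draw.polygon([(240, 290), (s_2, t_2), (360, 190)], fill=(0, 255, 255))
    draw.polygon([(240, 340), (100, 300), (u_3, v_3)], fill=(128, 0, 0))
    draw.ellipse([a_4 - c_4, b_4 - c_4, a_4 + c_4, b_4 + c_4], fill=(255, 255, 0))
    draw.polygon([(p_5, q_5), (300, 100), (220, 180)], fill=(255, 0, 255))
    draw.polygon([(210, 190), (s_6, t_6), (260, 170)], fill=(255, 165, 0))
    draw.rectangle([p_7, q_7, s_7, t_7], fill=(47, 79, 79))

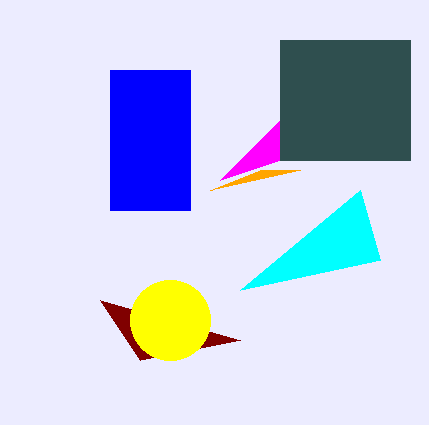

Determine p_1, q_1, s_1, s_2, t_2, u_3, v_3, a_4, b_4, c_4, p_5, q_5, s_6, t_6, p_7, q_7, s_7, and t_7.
p_1 = 110
q_1 = 70
s_1 = 190
s_2 = 380
t_2 = 260
u_3 = 140
v_3 = 360
a_4 = 170
b_4 = 320
c_4 = 40
p_5 = 280
q_5 = 160
s_6 = 300
t_6 = 170
p_7 = 280
q_7 = 40
s_7 = 410
t_7 = 160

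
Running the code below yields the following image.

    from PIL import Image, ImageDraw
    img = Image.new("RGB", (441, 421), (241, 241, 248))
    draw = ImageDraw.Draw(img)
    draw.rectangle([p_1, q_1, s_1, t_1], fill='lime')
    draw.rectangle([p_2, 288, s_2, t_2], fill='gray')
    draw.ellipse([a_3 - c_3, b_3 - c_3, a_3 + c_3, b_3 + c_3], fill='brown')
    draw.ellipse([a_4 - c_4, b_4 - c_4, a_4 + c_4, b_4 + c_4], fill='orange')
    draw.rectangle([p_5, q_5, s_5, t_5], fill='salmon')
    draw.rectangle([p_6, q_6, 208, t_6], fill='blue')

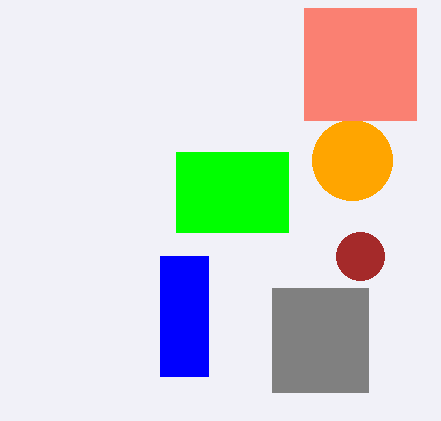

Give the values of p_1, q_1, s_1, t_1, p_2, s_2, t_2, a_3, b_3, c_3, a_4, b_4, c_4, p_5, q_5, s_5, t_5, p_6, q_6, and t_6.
p_1 = 176
q_1 = 152
s_1 = 288
t_1 = 232
p_2 = 272
s_2 = 368
t_2 = 392
a_3 = 360
b_3 = 256
c_3 = 24
a_4 = 352
b_4 = 160
c_4 = 40
p_5 = 304
q_5 = 8
s_5 = 416
t_5 = 120
p_6 = 160
q_6 = 256
t_6 = 376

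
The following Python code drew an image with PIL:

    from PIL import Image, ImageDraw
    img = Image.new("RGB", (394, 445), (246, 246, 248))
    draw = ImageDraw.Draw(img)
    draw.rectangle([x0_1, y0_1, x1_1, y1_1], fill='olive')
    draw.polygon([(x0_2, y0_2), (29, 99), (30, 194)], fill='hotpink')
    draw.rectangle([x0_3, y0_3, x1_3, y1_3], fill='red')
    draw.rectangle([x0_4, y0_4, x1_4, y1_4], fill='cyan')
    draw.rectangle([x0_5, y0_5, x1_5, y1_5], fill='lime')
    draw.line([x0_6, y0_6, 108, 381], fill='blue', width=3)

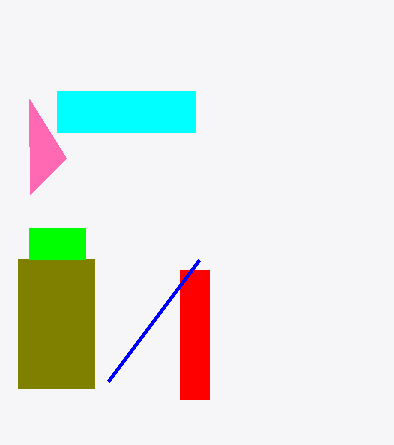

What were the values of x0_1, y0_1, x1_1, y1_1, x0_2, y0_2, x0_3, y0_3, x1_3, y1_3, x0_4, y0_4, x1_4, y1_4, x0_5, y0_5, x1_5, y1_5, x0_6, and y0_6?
x0_1 = 18; y0_1 = 259; x1_1 = 94; y1_1 = 388; x0_2 = 66; y0_2 = 158; x0_3 = 180; y0_3 = 270; x1_3 = 209; y1_3 = 399; x0_4 = 57; y0_4 = 91; x1_4 = 195; y1_4 = 132; x0_5 = 29; y0_5 = 228; x1_5 = 85; y1_5 = 259; x0_6 = 199; y0_6 = 260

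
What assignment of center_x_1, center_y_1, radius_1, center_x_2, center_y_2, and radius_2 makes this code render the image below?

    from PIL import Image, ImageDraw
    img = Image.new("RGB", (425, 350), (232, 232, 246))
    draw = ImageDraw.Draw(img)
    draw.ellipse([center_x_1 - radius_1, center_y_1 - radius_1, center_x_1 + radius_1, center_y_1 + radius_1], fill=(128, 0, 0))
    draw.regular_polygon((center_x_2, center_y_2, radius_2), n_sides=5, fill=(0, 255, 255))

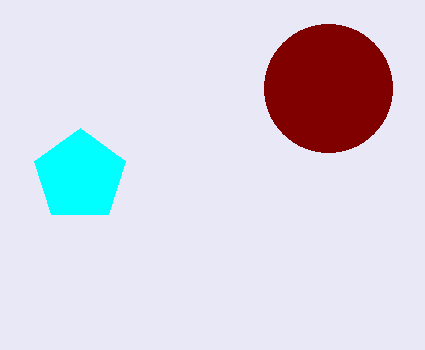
center_x_1 = 328; center_y_1 = 88; radius_1 = 64; center_x_2 = 80; center_y_2 = 176; radius_2 = 48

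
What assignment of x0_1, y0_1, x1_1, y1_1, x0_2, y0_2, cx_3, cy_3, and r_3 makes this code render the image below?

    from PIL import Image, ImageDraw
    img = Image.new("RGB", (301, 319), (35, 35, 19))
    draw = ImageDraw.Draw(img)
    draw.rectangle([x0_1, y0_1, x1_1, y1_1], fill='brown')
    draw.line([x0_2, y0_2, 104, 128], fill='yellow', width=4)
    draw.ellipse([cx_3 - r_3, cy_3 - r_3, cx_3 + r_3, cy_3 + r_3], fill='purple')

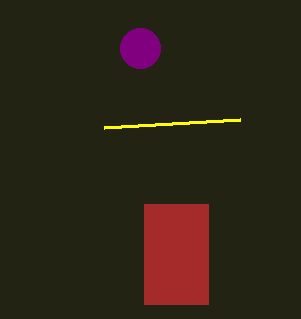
x0_1 = 144
y0_1 = 204
x1_1 = 208
y1_1 = 304
x0_2 = 240
y0_2 = 120
cx_3 = 140
cy_3 = 48
r_3 = 20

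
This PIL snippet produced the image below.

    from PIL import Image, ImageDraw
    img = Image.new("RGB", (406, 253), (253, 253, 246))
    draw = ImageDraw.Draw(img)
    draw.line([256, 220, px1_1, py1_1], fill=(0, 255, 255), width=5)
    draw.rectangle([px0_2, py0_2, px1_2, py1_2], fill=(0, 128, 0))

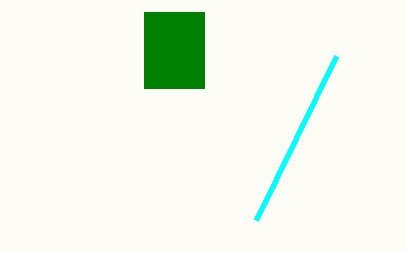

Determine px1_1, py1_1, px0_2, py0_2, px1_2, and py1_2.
px1_1 = 336; py1_1 = 56; px0_2 = 144; py0_2 = 12; px1_2 = 204; py1_2 = 88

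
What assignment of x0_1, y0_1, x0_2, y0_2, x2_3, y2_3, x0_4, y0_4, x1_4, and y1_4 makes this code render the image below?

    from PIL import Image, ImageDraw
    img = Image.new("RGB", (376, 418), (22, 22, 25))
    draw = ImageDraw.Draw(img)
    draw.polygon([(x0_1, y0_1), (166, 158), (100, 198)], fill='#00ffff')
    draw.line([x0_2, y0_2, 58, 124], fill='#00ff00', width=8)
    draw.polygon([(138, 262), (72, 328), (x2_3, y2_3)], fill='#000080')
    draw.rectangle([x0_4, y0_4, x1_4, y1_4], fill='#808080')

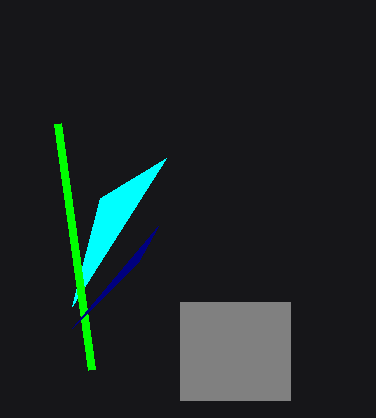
x0_1 = 72, y0_1 = 306, x0_2 = 92, y0_2 = 370, x2_3 = 158, y2_3 = 226, x0_4 = 180, y0_4 = 302, x1_4 = 290, y1_4 = 400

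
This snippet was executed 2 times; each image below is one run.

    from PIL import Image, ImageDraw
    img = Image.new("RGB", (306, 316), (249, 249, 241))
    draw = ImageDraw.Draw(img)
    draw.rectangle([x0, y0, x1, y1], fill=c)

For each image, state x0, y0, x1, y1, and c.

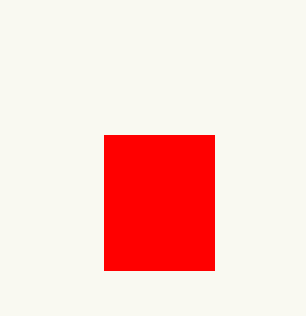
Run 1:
x0 = 104, y0 = 135, x1 = 214, y1 = 270, c = 'red'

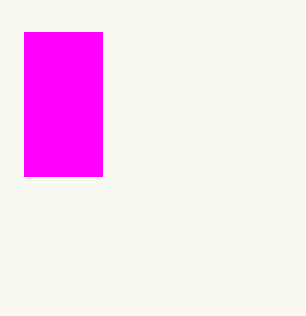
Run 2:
x0 = 24
y0 = 32
x1 = 102
y1 = 176
c = 'magenta'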